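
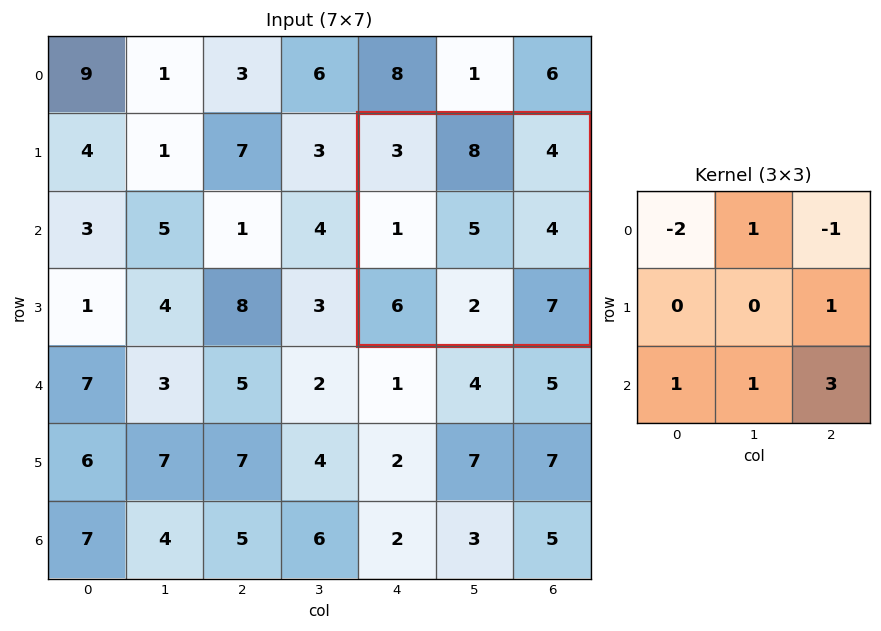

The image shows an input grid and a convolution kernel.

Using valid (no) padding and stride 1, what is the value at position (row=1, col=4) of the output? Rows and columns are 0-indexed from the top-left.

31

The receptive field on the input at this output position is [3 8 4 / 1 5 4 / 6 2 7]. Elementwise product with the kernel and sum: 3·-2 + 8·1 + 4·-1 + 4·1 + 6·1 + 2·1 + 7·3.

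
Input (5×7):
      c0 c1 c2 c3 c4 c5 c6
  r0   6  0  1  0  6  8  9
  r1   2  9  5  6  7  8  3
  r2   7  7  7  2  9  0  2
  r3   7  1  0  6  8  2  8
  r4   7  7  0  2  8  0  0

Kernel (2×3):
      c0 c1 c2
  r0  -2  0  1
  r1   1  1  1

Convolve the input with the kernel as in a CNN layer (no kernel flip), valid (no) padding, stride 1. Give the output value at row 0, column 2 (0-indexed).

The receptive field on the input at this output position is [1 0 6 / 5 6 7]. Elementwise product with the kernel and sum: 1·-2 + 6·1 + 5·1 + 6·1 + 7·1.

22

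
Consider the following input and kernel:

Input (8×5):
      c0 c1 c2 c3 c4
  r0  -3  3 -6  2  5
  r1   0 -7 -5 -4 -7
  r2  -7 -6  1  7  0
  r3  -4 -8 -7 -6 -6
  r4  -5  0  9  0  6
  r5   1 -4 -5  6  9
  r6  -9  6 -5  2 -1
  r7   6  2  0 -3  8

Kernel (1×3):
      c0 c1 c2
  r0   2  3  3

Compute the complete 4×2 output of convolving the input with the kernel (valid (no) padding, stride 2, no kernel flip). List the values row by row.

-15 9
-29 23
17 36
-15 -7

Output[0,0]: The receptive field on the input at this output position is [-3 3 -6]. Elementwise product with the kernel and sum: -3·2 + 3·3 + -6·3.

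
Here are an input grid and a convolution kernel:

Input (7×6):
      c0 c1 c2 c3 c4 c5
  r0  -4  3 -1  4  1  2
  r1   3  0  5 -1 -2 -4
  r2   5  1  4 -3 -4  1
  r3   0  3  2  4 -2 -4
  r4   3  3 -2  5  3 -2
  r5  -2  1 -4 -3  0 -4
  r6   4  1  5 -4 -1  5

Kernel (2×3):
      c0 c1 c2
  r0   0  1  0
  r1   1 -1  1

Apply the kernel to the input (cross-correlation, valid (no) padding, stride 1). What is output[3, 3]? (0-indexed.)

The receptive field on the input at this output position is [4 -2 -4 / 5 3 -2]. Elementwise product with the kernel and sum: -2·1 + 5·1 + 3·-1 + -2·1.

-2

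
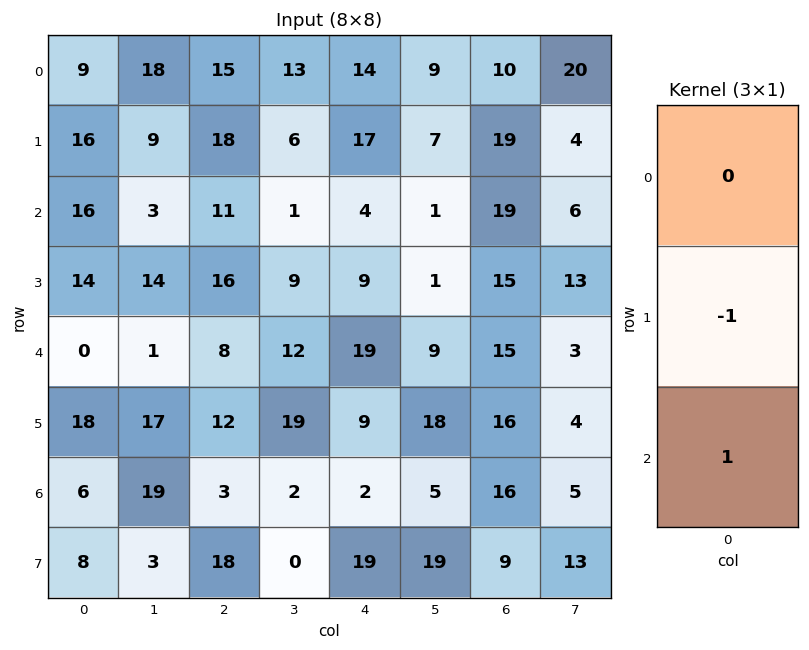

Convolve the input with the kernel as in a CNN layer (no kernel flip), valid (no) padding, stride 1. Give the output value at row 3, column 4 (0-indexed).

-10

The receptive field on the input at this output position is [9 / 19 / 9]. Elementwise product with the kernel and sum: 19·-1 + 9·1.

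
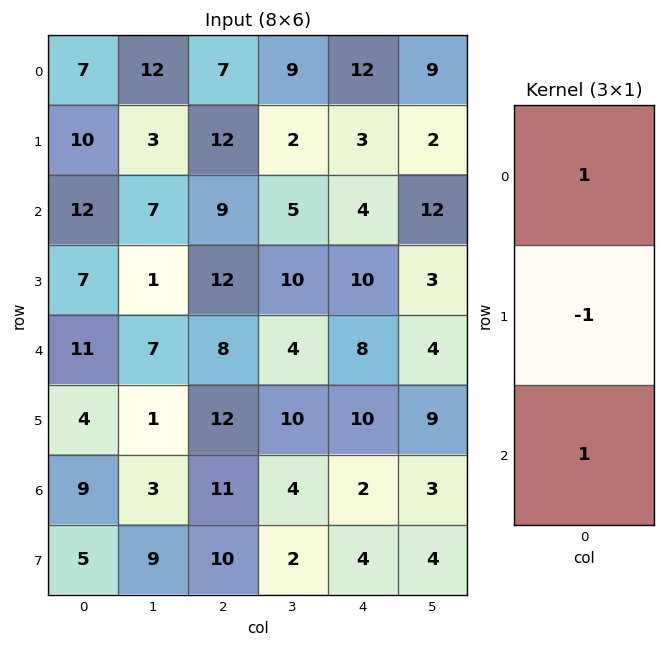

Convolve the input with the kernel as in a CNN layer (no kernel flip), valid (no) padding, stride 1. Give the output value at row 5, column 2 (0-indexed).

The receptive field on the input at this output position is [12 / 11 / 10]. Elementwise product with the kernel and sum: 12·1 + 11·-1 + 10·1.

11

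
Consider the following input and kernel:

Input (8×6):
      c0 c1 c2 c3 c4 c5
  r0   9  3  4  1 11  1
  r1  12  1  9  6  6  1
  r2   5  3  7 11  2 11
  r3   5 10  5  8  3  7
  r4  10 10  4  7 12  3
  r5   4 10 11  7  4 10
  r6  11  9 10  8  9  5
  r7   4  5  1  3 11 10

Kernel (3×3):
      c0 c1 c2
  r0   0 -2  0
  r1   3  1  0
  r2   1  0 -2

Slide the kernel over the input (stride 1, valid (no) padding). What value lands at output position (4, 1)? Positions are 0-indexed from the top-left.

26

The receptive field on the input at this output position is [10 4 7 / 10 11 7 / 9 10 8]. Elementwise product with the kernel and sum: 4·-2 + 10·3 + 11·1 + 9·1 + 8·-2.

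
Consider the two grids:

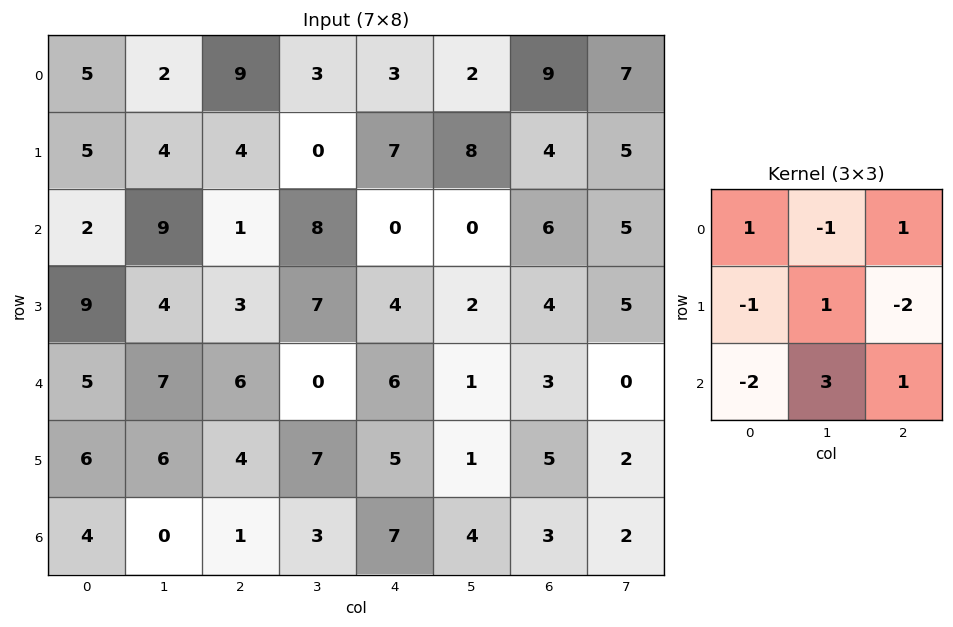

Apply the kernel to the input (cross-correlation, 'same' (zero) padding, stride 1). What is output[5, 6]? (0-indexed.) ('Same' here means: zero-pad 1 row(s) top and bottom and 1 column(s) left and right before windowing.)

The receptive field on the zero-padded input at this output position is [1 3 0 / 1 5 2 / 4 3 2]. Elementwise product with the kernel and sum: 1·1 + 3·-1 + 0·1 + 1·-1 + 5·1 + 2·-2 + 4·-2 + 3·3 + 2·1.

1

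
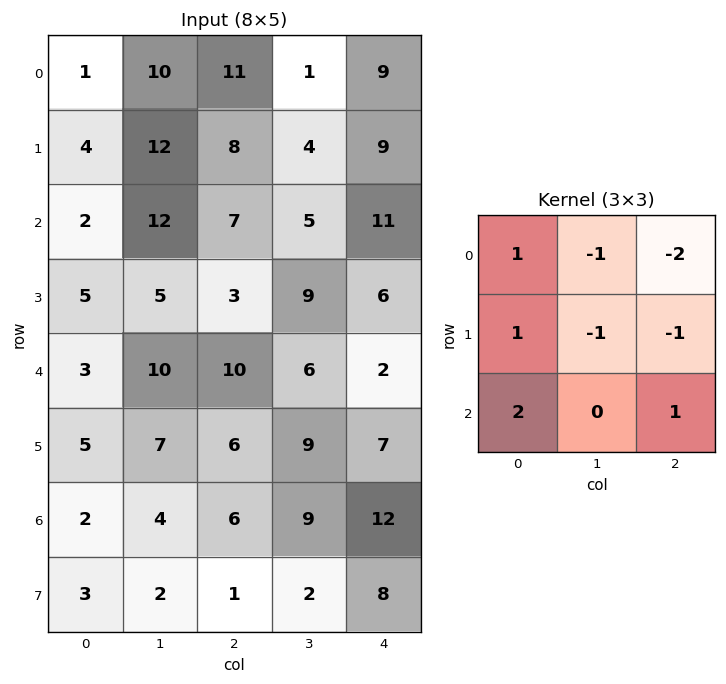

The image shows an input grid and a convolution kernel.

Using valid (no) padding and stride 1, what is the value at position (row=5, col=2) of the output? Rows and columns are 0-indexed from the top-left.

-22

The receptive field on the input at this output position is [6 9 7 / 6 9 12 / 1 2 8]. Elementwise product with the kernel and sum: 6·1 + 9·-1 + 7·-2 + 6·1 + 9·-1 + 12·-1 + 1·2 + 8·1.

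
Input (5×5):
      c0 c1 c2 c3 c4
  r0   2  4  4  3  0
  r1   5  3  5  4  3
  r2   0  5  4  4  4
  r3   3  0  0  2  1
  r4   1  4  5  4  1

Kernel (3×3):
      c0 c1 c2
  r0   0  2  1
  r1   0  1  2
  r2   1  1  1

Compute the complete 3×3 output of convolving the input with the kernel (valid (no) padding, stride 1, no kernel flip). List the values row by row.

Output[0,0]: The receptive field on the input at this output position is [2 4 4 / 5 3 5 / 0 5 4]. Elementwise product with the kernel and sum: 4·2 + 4·1 + 3·1 + 5·2 + 0·1 + 5·1 + 4·1.
Output[0,1]: The receptive field on the input at this output position is [4 4 3 / 3 5 4 / 5 4 4]. Elementwise product with the kernel and sum: 4·2 + 3·1 + 5·1 + 4·2 + 5·1 + 4·1 + 4·1.

34 37 28
27 28 26
24 29 26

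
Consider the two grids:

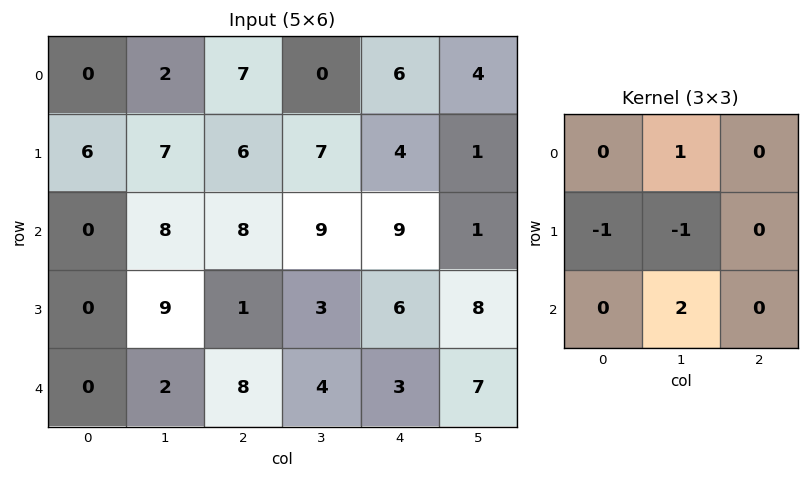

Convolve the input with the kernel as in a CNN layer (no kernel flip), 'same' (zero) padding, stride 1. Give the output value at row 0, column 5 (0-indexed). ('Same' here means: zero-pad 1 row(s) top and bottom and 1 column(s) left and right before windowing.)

The receptive field on the zero-padded input at this output position is [0 0 0 / 6 4 0 / 4 1 0]. Elementwise product with the kernel and sum: 0·1 + 6·-1 + 4·-1 + 1·2.

-8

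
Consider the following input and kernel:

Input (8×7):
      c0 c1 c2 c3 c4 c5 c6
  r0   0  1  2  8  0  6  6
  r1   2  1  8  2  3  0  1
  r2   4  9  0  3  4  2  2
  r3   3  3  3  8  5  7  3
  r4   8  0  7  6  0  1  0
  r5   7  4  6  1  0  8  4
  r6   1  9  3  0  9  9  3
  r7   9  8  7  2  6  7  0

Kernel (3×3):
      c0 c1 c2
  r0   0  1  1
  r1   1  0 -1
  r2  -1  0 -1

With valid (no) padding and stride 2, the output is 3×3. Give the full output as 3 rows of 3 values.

-7 9 8
-6 -2 6
4 0 -15

Output[0,0]: The receptive field on the input at this output position is [0 1 2 / 2 1 8 / 4 9 0]. Elementwise product with the kernel and sum: 1·1 + 2·1 + 2·1 + 8·-1 + 4·-1 + 0·-1.
Output[0,1]: The receptive field on the input at this output position is [2 8 0 / 8 2 3 / 0 3 4]. Elementwise product with the kernel and sum: 8·1 + 0·1 + 8·1 + 3·-1 + 0·-1 + 4·-1.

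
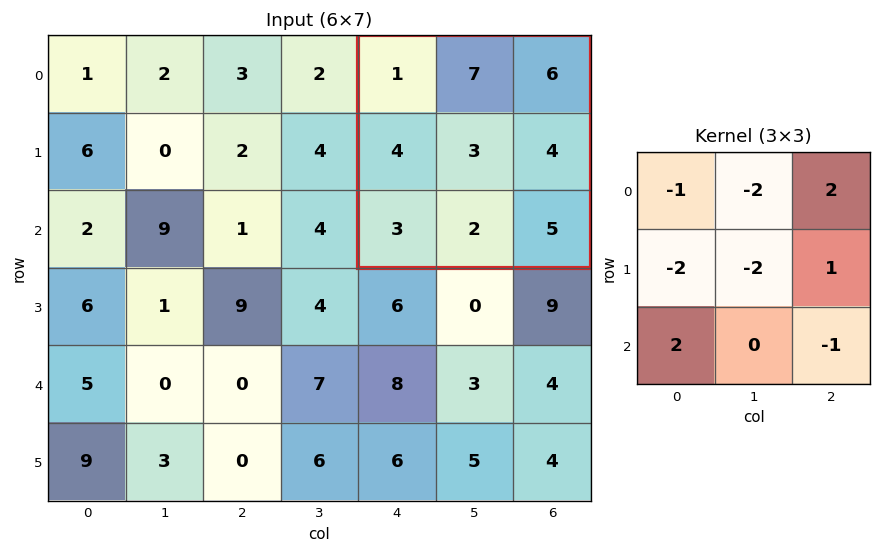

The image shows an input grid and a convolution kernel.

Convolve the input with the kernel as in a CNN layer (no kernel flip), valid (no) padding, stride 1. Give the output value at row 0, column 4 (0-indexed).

The receptive field on the input at this output position is [1 7 6 / 4 3 4 / 3 2 5]. Elementwise product with the kernel and sum: 1·-1 + 7·-2 + 6·2 + 4·-2 + 3·-2 + 4·1 + 3·2 + 5·-1.

-12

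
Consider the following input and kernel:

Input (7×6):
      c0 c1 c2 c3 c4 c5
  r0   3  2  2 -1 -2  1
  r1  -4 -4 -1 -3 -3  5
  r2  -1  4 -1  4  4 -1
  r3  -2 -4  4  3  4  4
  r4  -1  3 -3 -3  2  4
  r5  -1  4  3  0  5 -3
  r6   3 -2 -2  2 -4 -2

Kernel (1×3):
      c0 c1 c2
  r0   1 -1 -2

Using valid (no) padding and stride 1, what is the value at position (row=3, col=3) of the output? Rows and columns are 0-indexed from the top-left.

-9

The receptive field on the input at this output position is [3 4 4]. Elementwise product with the kernel and sum: 3·1 + 4·-1 + 4·-2.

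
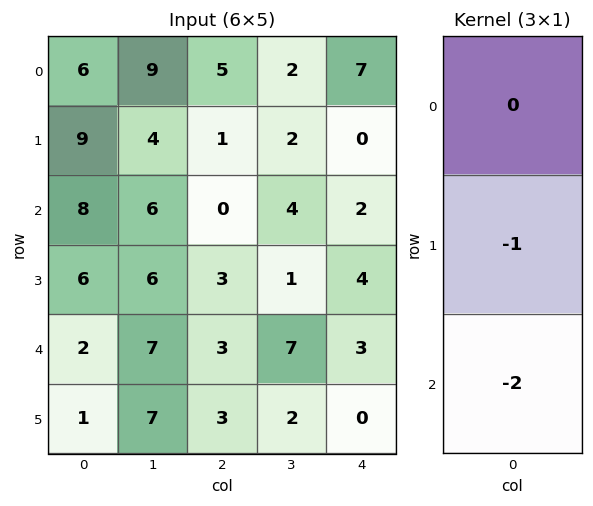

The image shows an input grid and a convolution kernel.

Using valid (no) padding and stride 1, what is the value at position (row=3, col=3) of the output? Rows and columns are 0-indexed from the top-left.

-11

The receptive field on the input at this output position is [1 / 7 / 2]. Elementwise product with the kernel and sum: 7·-1 + 2·-2.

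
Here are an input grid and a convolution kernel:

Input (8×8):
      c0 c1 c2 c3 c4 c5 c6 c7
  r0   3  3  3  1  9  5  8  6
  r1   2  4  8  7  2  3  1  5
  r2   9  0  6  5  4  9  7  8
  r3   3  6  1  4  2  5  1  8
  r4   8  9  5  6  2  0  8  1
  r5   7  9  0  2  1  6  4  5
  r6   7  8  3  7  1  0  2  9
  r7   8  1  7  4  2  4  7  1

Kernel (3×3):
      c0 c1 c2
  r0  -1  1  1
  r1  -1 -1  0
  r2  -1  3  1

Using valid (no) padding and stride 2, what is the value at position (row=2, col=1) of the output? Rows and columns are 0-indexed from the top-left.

The receptive field on the input at this output position is [5 6 2 / 0 2 1 / 3 7 1]. Elementwise product with the kernel and sum: 5·-1 + 6·1 + 2·1 + 0·-1 + 2·-1 + 3·-1 + 7·3 + 1·1.

20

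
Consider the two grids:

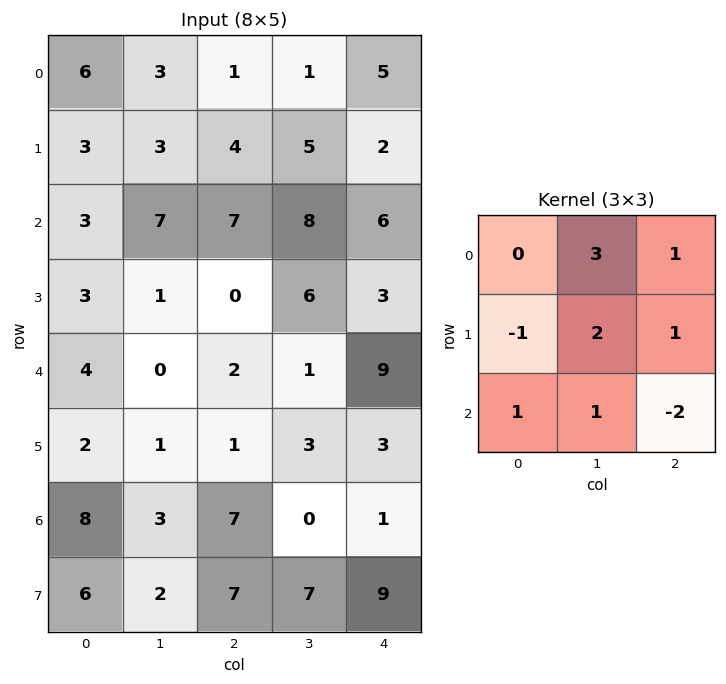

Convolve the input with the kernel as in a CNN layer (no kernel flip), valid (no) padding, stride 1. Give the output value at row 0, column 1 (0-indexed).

The receptive field on the input at this output position is [3 1 1 / 3 4 5 / 7 7 8]. Elementwise product with the kernel and sum: 1·3 + 1·1 + 3·-1 + 4·2 + 5·1 + 7·1 + 7·1 + 8·-2.

12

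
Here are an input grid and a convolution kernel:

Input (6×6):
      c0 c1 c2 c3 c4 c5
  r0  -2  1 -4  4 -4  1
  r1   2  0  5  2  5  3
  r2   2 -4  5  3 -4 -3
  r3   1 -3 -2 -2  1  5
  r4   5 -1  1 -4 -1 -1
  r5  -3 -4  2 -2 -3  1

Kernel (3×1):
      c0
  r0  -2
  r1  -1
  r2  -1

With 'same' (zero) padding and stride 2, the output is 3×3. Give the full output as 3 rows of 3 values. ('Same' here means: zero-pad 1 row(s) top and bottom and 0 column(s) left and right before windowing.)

0 -1 -1
-7 -13 -7
-4 1 2

Output[0,0]: The receptive field on the zero-padded input at this output position is [0 / -2 / 2]. Elementwise product with the kernel and sum: 0·-2 + -2·-1 + 2·-1.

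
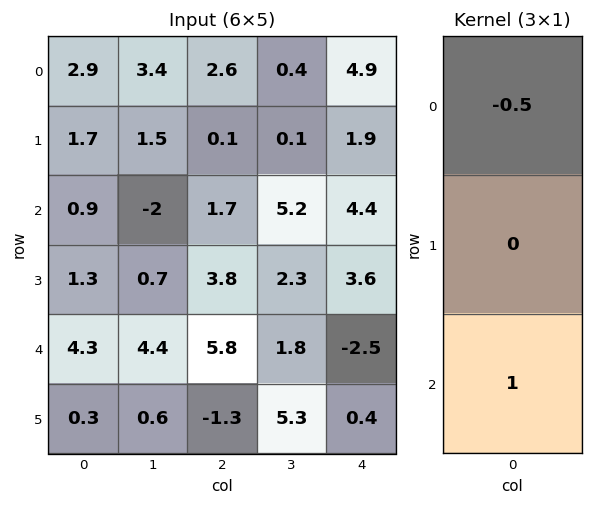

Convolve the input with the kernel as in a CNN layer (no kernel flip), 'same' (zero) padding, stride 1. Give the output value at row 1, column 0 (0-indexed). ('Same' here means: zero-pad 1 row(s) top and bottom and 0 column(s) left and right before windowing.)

-0.55

The receptive field on the zero-padded input at this output position is [2.9 / 1.7 / 0.9]. Elementwise product with the kernel and sum: 2.9·-0.5 + 0.9·1.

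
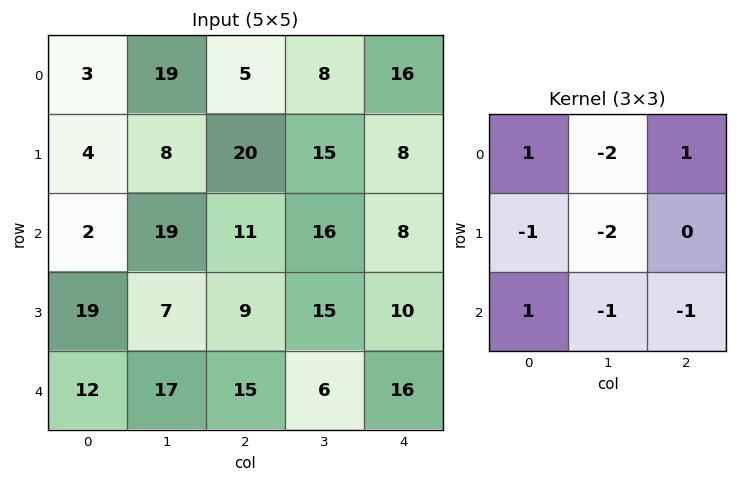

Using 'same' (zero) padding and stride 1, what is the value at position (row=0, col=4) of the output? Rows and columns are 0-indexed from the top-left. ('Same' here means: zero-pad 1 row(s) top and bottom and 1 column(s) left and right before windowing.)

-33

The receptive field on the zero-padded input at this output position is [0 0 0 / 8 16 0 / 15 8 0]. Elementwise product with the kernel and sum: 0·1 + 0·-2 + 0·1 + 8·-1 + 16·-2 + 15·1 + 8·-1 + 0·-1.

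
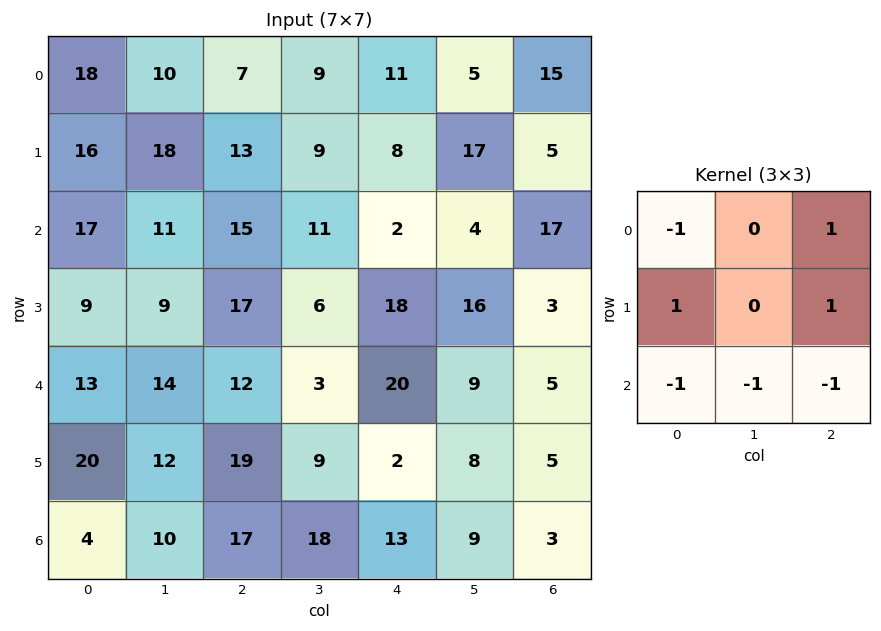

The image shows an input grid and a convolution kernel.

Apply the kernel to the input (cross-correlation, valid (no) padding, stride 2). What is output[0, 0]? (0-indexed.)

The receptive field on the input at this output position is [18 10 7 / 16 18 13 / 17 11 15]. Elementwise product with the kernel and sum: 18·-1 + 7·1 + 16·1 + 13·1 + 17·-1 + 11·-1 + 15·-1.

-25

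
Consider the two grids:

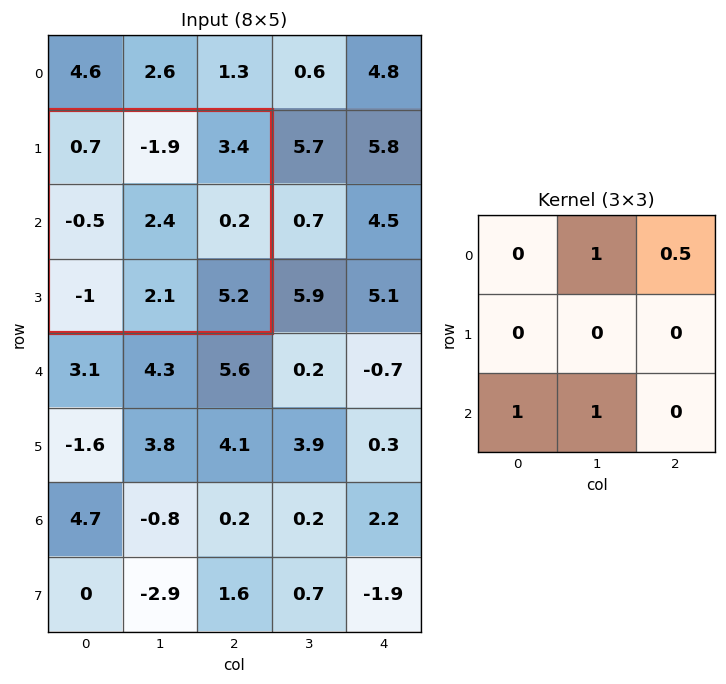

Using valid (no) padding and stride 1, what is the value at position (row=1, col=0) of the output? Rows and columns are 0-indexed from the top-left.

The receptive field on the input at this output position is [0.7 -1.9 3.4 / -0.5 2.4 0.2 / -1 2.1 5.2]. Elementwise product with the kernel and sum: -1.9·1 + 3.4·0.5 + -1·1 + 2.1·1.

0.9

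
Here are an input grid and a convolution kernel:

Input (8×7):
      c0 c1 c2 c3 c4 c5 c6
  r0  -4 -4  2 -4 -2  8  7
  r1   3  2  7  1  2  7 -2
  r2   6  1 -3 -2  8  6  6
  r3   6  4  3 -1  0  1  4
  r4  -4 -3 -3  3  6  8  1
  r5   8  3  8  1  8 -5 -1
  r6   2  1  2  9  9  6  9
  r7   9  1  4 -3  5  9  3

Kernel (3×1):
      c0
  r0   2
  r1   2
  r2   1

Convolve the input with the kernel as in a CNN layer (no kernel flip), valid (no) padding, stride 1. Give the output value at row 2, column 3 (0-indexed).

The receptive field on the input at this output position is [-2 / -1 / 3]. Elementwise product with the kernel and sum: -2·2 + -1·2 + 3·1.

-3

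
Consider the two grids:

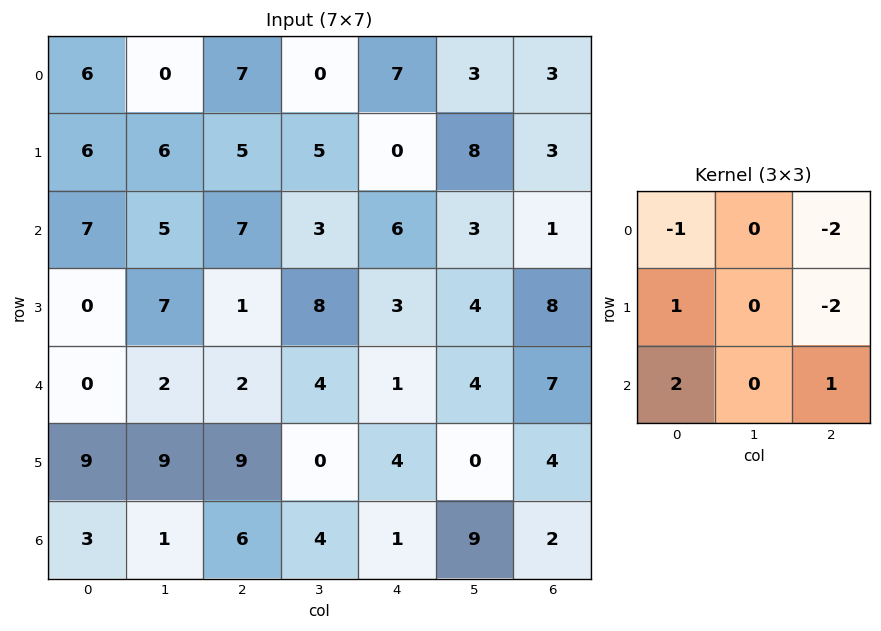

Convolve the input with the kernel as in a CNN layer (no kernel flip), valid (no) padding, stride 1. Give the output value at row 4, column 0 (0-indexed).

-1

The receptive field on the input at this output position is [0 2 2 / 9 9 9 / 3 1 6]. Elementwise product with the kernel and sum: 0·-1 + 2·-2 + 9·1 + 9·-2 + 3·2 + 6·1.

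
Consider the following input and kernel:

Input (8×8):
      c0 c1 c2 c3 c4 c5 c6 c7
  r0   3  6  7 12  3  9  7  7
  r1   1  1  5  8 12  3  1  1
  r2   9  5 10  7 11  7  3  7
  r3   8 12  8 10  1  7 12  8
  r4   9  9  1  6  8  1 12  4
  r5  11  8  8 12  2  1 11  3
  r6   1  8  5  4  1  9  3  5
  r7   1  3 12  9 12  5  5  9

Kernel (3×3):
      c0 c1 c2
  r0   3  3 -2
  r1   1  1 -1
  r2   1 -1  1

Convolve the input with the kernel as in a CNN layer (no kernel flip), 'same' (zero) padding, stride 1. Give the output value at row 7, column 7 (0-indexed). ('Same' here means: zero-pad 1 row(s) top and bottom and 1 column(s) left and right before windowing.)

The receptive field on the zero-padded input at this output position is [3 5 0 / 5 9 0 / 0 0 0]. Elementwise product with the kernel and sum: 3·3 + 5·3 + 0·-2 + 5·1 + 9·1 + 0·-1 + 0·1 + 0·-1 + 0·1.

38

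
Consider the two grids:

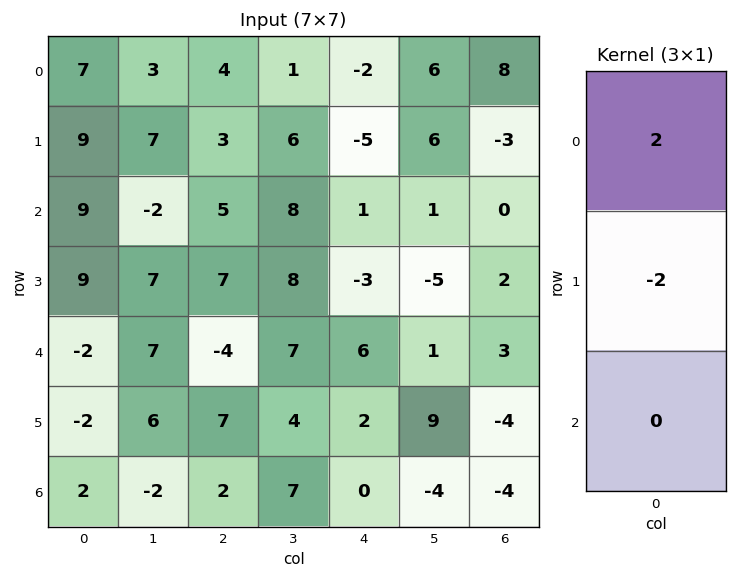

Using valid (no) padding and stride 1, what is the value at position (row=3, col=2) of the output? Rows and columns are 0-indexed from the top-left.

The receptive field on the input at this output position is [7 / -4 / 7]. Elementwise product with the kernel and sum: 7·2 + -4·-2.

22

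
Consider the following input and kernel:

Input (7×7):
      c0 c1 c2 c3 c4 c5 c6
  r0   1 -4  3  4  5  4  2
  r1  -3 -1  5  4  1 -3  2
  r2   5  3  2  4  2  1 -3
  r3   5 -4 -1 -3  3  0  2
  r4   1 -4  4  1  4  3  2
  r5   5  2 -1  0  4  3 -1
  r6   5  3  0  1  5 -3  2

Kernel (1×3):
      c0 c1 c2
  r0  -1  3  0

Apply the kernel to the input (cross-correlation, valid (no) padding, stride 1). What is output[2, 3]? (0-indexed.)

2

The receptive field on the input at this output position is [4 2 1]. Elementwise product with the kernel and sum: 4·-1 + 2·3.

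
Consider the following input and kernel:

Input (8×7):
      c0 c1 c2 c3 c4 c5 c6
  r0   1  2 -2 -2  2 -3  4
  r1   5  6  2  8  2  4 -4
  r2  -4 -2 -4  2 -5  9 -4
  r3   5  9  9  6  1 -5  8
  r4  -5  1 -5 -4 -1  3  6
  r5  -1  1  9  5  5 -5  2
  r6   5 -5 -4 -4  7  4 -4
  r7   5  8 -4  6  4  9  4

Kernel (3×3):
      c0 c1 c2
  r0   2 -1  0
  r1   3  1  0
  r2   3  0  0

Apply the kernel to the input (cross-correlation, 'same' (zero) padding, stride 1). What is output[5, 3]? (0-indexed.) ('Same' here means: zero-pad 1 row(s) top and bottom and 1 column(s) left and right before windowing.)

The receptive field on the zero-padded input at this output position is [-5 -4 -1 / 9 5 5 / -4 -4 7]. Elementwise product with the kernel and sum: -5·2 + -4·-1 + 9·3 + 5·1 + -4·3.

14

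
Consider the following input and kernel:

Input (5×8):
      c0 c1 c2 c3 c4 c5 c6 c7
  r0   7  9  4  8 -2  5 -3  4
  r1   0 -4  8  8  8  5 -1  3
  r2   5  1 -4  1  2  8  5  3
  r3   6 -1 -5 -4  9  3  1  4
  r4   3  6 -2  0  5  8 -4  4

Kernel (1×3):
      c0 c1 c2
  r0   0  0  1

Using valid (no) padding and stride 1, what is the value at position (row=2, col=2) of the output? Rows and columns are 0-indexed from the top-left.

2

The receptive field on the input at this output position is [-4 1 2]. Elementwise product with the kernel and sum: 2·1.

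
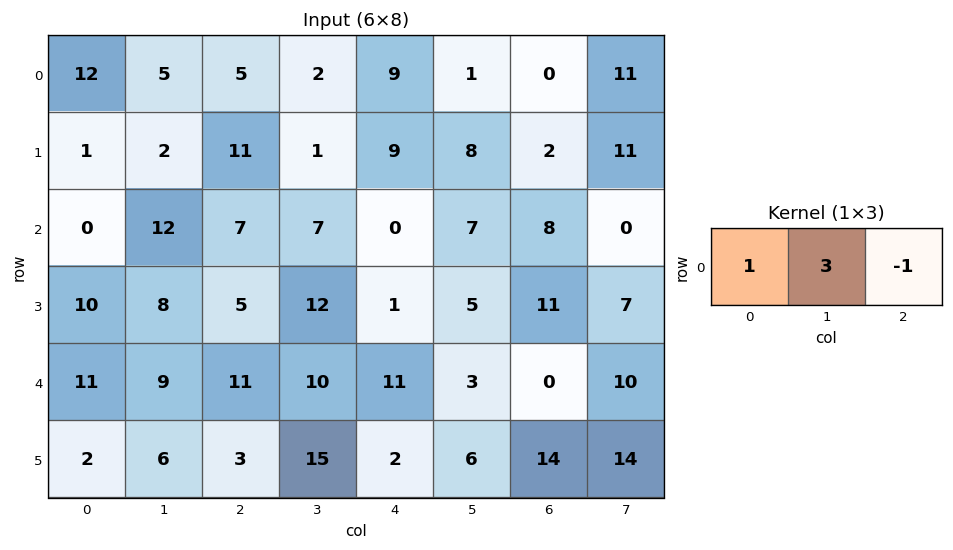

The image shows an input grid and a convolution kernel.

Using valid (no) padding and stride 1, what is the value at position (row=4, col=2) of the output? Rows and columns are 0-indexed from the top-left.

The receptive field on the input at this output position is [11 10 11]. Elementwise product with the kernel and sum: 11·1 + 10·3 + 11·-1.

30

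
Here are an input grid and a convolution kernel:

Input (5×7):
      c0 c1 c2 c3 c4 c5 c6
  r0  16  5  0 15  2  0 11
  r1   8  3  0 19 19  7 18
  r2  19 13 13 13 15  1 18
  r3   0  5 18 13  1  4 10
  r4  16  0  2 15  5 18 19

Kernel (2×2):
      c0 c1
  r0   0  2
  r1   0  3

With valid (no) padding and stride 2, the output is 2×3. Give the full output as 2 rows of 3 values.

19 87 21
41 65 14

Output[0,0]: The receptive field on the input at this output position is [16 5 / 8 3]. Elementwise product with the kernel and sum: 5·2 + 3·3.
Output[0,1]: The receptive field on the input at this output position is [0 15 / 0 19]. Elementwise product with the kernel and sum: 15·2 + 19·3.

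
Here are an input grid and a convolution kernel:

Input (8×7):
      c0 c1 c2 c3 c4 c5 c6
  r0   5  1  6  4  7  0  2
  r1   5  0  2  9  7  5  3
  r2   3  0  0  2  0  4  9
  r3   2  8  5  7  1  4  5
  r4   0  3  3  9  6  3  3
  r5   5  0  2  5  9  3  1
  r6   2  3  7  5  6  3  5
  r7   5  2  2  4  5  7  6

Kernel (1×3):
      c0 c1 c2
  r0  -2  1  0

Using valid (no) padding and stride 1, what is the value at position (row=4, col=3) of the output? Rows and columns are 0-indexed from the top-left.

The receptive field on the input at this output position is [9 6 3]. Elementwise product with the kernel and sum: 9·-2 + 6·1.

-12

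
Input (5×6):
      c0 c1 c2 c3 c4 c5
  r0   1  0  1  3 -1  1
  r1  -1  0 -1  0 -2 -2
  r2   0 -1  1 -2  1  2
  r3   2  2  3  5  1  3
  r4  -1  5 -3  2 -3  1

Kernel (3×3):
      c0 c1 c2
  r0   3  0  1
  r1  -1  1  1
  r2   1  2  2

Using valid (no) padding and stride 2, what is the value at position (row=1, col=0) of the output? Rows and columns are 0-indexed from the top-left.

The receptive field on the input at this output position is [0 -1 1 / 2 2 3 / -1 5 -3]. Elementwise product with the kernel and sum: 0·3 + 1·1 + 2·-1 + 2·1 + 3·1 + -1·1 + 5·2 + -3·2.

7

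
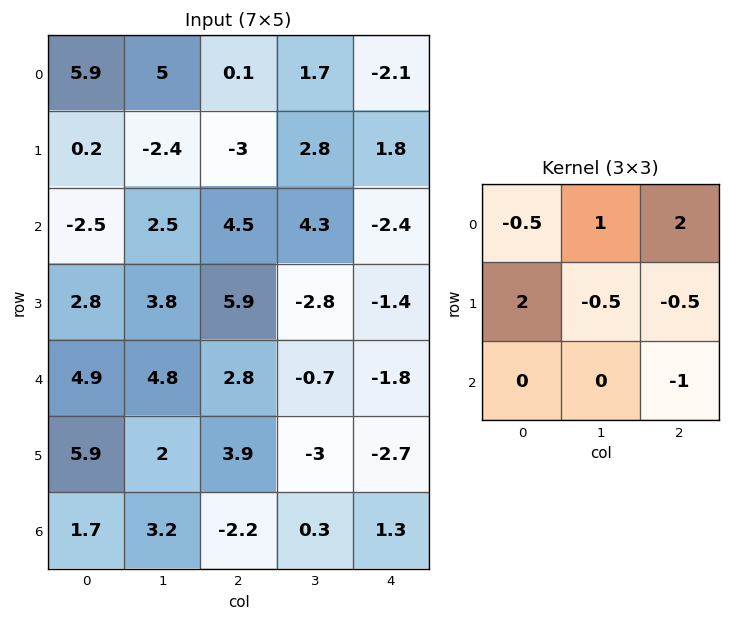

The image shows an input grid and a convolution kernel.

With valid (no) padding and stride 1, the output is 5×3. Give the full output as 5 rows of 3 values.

Output[0,0]: The receptive field on the input at this output position is [5.9 5 0.1 / 0.2 -2.4 -3 / -2.5 2.5 4.5]. Elementwise product with the kernel and sum: 5.9·-0.5 + 5·1 + 0.1·2 + 0.2·2 + -2.4·-0.5 + -3·-0.5 + 4.5·-1.

0.85 -8 -8.45
-22.9 7.2 17.35
10.7 18.6 12.95
16.3 9.95 1
19 2.25 3.65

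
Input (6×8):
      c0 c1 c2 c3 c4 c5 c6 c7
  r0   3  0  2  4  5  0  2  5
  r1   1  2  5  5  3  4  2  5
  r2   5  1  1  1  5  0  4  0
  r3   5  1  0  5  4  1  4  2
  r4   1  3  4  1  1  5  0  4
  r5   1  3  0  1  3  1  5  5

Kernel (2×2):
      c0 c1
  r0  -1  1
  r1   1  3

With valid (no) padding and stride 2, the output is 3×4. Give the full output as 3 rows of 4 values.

4 22 10 20
4 15 2 6
12 0 10 24

Output[0,0]: The receptive field on the input at this output position is [3 0 / 1 2]. Elementwise product with the kernel and sum: 3·-1 + 0·1 + 1·1 + 2·3.
Output[0,1]: The receptive field on the input at this output position is [2 4 / 5 5]. Elementwise product with the kernel and sum: 2·-1 + 4·1 + 5·1 + 5·3.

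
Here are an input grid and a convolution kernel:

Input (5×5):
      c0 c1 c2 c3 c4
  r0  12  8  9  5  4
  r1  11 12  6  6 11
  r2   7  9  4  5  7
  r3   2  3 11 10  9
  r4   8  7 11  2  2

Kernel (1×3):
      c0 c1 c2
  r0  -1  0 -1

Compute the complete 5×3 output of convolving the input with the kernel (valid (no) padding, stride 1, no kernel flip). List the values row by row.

-21 -13 -13
-17 -18 -17
-11 -14 -11
-13 -13 -20
-19 -9 -13

Output[0,0]: The receptive field on the input at this output position is [12 8 9]. Elementwise product with the kernel and sum: 12·-1 + 9·-1.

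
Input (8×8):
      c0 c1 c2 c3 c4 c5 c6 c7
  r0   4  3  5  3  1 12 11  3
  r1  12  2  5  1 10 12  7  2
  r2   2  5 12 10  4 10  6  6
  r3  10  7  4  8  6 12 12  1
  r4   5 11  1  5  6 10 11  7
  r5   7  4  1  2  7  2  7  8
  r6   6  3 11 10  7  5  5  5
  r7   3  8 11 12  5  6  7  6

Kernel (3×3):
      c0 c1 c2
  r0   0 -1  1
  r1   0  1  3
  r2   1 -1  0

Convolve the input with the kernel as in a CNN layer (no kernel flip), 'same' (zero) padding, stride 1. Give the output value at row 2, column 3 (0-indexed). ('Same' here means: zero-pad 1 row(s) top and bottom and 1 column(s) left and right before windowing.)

The receptive field on the zero-padded input at this output position is [5 1 10 / 12 10 4 / 4 8 6]. Elementwise product with the kernel and sum: 1·-1 + 10·1 + 10·1 + 4·3 + 4·1 + 8·-1.

27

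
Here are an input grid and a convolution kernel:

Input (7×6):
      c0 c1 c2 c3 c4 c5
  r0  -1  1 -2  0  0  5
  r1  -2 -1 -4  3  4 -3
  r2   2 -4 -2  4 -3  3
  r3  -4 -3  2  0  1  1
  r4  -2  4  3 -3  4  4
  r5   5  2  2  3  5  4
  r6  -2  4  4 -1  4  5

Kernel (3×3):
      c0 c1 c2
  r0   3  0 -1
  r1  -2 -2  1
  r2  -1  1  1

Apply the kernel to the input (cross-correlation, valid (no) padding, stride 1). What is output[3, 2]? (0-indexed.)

15

The receptive field on the input at this output position is [2 0 1 / 3 -3 4 / 2 3 5]. Elementwise product with the kernel and sum: 2·3 + 1·-1 + 3·-2 + -3·-2 + 4·1 + 2·-1 + 3·1 + 5·1.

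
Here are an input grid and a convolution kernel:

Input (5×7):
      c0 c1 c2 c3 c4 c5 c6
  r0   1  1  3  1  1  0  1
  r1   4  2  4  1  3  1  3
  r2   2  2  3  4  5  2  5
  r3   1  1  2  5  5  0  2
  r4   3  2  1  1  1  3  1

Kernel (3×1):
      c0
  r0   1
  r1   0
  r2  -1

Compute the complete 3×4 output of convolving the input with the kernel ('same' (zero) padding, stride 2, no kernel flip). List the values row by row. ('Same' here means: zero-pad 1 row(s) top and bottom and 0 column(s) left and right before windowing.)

Output[0,0]: The receptive field on the zero-padded input at this output position is [0 / 1 / 4]. Elementwise product with the kernel and sum: 0·1 + 4·-1.

-4 -4 -3 -3
3 2 -2 1
1 2 5 2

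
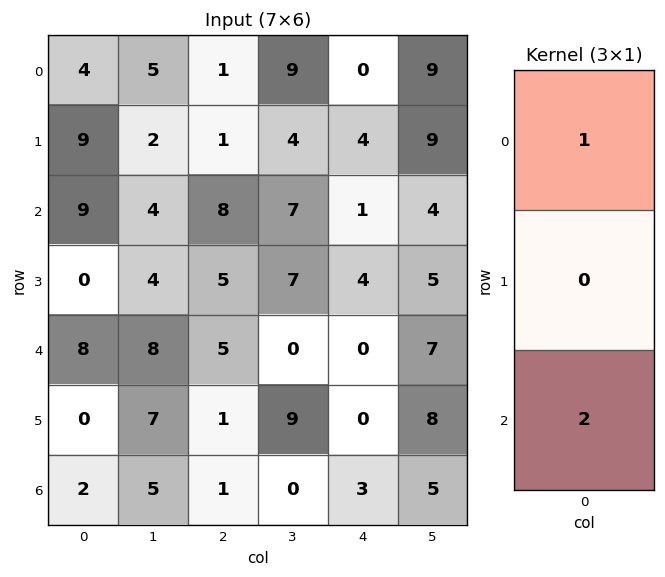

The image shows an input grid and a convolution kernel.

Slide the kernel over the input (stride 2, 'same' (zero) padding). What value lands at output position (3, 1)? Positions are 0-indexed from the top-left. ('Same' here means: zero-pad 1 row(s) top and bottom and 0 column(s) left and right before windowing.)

1

The receptive field on the zero-padded input at this output position is [1 / 1 / 0]. Elementwise product with the kernel and sum: 1·1 + 0·2.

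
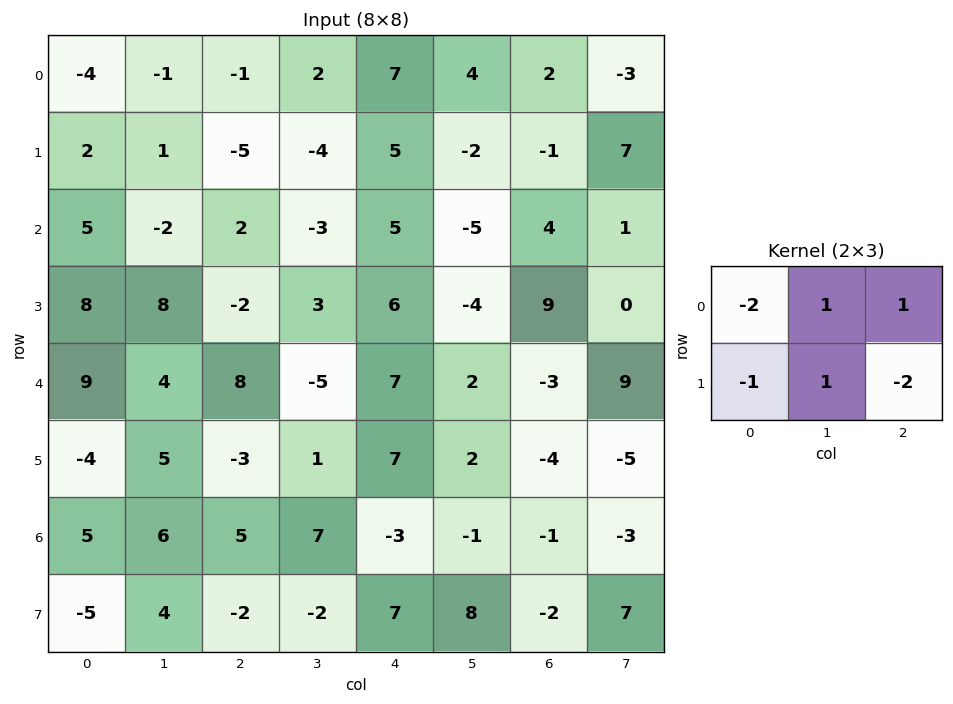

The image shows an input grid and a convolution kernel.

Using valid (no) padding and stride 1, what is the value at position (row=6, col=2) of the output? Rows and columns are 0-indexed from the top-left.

-20

The receptive field on the input at this output position is [5 7 -3 / -2 -2 7]. Elementwise product with the kernel and sum: 5·-2 + 7·1 + -3·1 + -2·-1 + -2·1 + 7·-2.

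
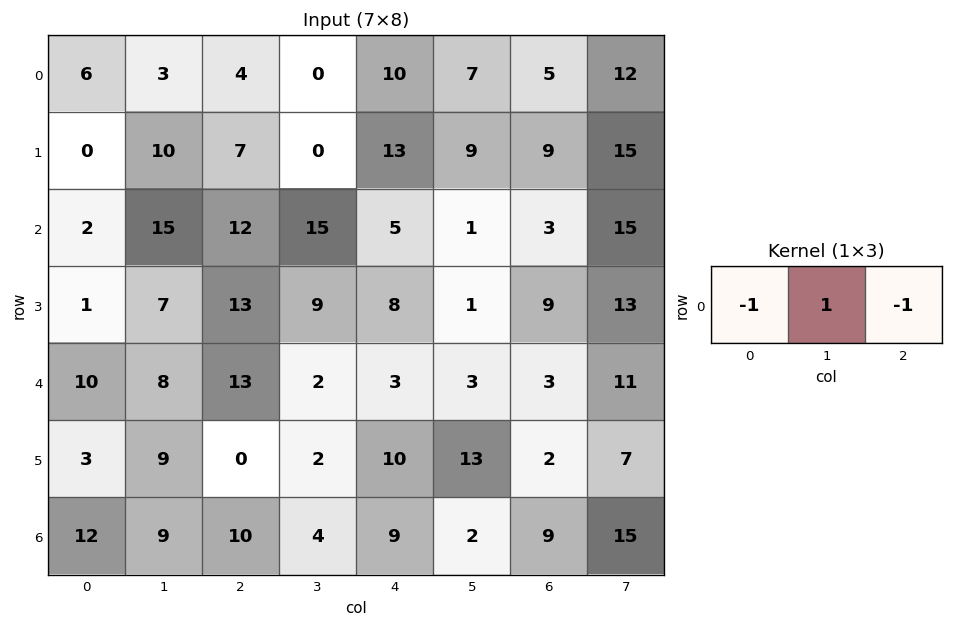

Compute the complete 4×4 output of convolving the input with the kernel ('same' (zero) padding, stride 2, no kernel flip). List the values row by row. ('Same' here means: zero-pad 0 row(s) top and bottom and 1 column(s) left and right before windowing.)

Output[0,0]: The receptive field on the zero-padded input at this output position is [0 6 3]. Elementwise product with the kernel and sum: 0·-1 + 6·1 + 3·-1.

3 1 3 -14
-13 -18 -11 -13
2 3 -2 -11
3 -3 3 -8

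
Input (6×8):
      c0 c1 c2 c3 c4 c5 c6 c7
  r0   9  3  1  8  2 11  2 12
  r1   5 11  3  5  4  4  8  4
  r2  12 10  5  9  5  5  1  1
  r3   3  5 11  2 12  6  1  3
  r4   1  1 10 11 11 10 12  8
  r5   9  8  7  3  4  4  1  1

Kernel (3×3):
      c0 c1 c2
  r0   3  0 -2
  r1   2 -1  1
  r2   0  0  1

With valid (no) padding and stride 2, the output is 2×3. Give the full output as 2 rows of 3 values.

Output[0,0]: The receptive field on the input at this output position is [9 3 1 / 5 11 3 / 12 10 5]. Elementwise product with the kernel and sum: 9·3 + 1·-2 + 5·2 + 11·-1 + 3·1 + 5·1.
Output[0,1]: The receptive field on the input at this output position is [1 8 2 / 3 5 4 / 5 9 5]. Elementwise product with the kernel and sum: 1·3 + 2·-2 + 3·2 + 5·-1 + 4·1 + 5·1.

32 9 15
48 48 44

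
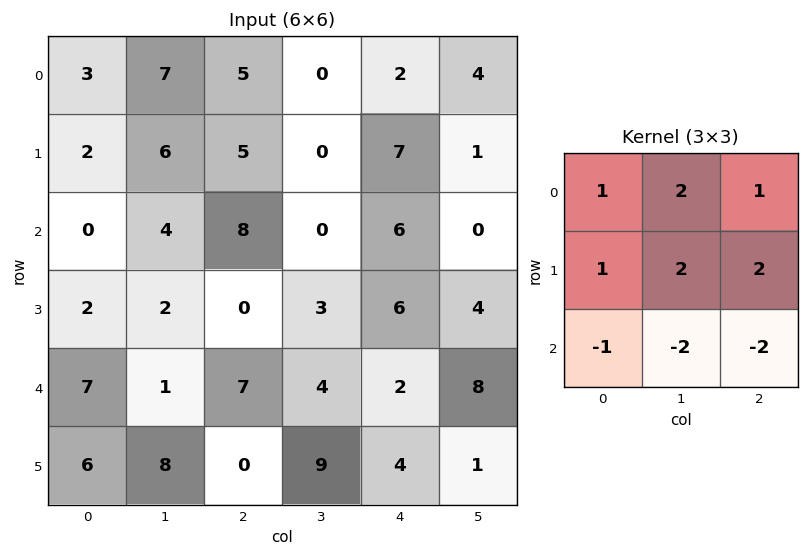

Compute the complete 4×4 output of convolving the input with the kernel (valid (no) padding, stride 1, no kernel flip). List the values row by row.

Output[0,0]: The receptive field on the input at this output position is [3 7 5 / 2 6 5 / 0 4 8]. Elementwise product with the kernel and sum: 3·1 + 7·2 + 5·1 + 2·1 + 6·2 + 5·2 + 0·-1 + 4·-2 + 8·-2.

22 13 6 12
37 28 14 4
-1 5 13 11
7 2 5 24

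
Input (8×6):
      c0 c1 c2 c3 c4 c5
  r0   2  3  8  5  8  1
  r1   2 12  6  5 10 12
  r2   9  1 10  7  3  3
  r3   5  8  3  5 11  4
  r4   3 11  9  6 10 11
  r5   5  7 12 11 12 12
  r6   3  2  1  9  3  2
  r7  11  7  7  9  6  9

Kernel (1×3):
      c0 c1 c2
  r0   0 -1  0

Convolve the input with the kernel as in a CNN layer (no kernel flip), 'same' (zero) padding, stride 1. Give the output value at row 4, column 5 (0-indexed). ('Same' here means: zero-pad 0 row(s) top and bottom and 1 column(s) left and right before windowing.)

The receptive field on the zero-padded input at this output position is [10 11 0]. Elementwise product with the kernel and sum: 11·-1.

-11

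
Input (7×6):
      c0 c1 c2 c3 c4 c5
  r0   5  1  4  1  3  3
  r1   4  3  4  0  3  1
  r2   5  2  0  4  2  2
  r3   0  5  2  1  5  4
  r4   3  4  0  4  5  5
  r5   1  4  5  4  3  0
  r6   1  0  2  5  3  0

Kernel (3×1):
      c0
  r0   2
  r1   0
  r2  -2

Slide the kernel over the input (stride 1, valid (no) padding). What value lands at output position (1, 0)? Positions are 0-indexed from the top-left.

8

The receptive field on the input at this output position is [4 / 5 / 0]. Elementwise product with the kernel and sum: 4·2 + 0·-2.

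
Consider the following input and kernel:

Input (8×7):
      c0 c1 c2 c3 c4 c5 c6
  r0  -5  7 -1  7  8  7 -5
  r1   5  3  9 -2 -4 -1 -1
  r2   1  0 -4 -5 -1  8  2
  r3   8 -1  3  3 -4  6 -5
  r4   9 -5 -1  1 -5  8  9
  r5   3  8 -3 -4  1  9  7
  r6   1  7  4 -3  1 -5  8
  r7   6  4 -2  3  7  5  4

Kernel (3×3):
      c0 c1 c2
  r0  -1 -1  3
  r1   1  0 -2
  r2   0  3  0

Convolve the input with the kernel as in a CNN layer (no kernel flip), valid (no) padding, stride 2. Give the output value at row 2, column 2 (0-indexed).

-4

The receptive field on the input at this output position is [-5 8 9 / 1 9 7 / 1 -5 8]. Elementwise product with the kernel and sum: -5·-1 + 8·-1 + 9·3 + 1·1 + 7·-2 + -5·3.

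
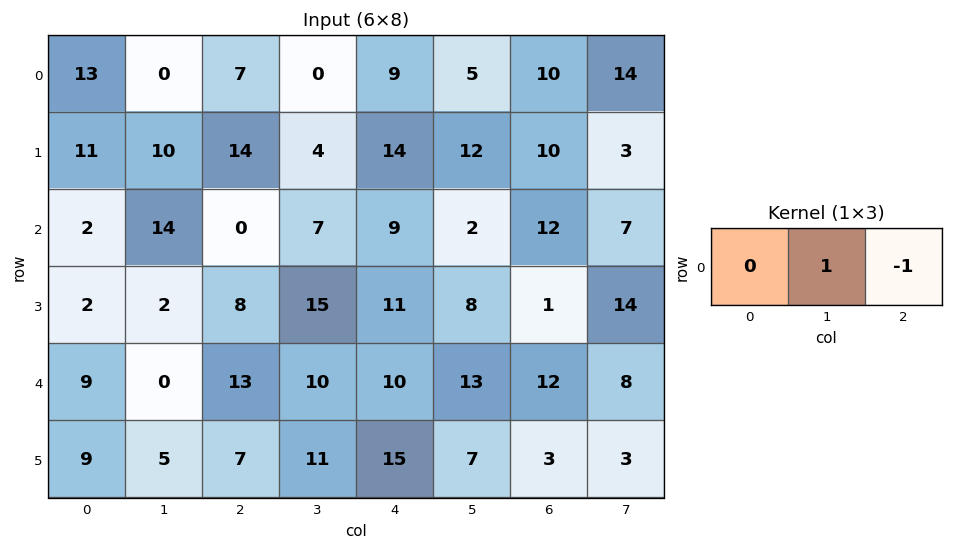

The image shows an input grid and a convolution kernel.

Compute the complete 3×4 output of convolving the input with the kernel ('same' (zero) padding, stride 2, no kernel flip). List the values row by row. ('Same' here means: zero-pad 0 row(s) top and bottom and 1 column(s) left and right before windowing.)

13 7 4 -4
-12 -7 7 5
9 3 -3 4

Output[0,0]: The receptive field on the zero-padded input at this output position is [0 13 0]. Elementwise product with the kernel and sum: 13·1 + 0·-1.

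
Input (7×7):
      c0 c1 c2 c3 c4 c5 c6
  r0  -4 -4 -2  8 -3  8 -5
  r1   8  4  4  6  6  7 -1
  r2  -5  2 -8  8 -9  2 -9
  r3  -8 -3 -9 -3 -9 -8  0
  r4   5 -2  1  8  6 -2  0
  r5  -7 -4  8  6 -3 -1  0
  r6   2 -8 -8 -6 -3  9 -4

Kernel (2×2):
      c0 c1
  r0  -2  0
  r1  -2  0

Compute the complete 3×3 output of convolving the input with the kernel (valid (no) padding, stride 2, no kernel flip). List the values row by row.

-8 -4 -6
26 34 36
4 -18 -6

Output[0,0]: The receptive field on the input at this output position is [-4 -4 / 8 4]. Elementwise product with the kernel and sum: -4·-2 + 8·-2.
Output[0,1]: The receptive field on the input at this output position is [-2 8 / 4 6]. Elementwise product with the kernel and sum: -2·-2 + 4·-2.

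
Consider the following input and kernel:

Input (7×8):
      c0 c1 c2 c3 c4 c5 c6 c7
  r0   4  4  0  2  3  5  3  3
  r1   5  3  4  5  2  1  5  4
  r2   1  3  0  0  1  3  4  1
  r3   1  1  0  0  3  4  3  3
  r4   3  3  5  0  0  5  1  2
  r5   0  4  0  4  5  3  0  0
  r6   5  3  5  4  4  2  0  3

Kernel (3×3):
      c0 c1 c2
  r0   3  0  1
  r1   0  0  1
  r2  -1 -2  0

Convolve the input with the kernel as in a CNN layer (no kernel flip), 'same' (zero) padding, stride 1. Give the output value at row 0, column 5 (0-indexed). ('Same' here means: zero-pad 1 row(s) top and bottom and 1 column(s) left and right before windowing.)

The receptive field on the zero-padded input at this output position is [0 0 0 / 3 5 3 / 2 1 5]. Elementwise product with the kernel and sum: 0·3 + 0·1 + 3·1 + 2·-1 + 1·-2.

-1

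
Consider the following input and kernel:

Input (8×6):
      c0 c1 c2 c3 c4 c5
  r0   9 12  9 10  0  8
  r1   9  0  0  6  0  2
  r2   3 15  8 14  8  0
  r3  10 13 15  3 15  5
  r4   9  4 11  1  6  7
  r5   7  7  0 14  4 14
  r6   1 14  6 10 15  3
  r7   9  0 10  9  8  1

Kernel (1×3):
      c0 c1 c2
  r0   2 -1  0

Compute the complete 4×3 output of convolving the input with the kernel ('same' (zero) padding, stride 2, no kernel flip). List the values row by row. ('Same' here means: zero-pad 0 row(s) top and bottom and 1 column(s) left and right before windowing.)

Output[0,0]: The receptive field on the zero-padded input at this output position is [0 9 12]. Elementwise product with the kernel and sum: 0·2 + 9·-1.
Output[0,1]: The receptive field on the zero-padded input at this output position is [12 9 10]. Elementwise product with the kernel and sum: 12·2 + 9·-1.

-9 15 20
-3 22 20
-9 -3 -4
-1 22 5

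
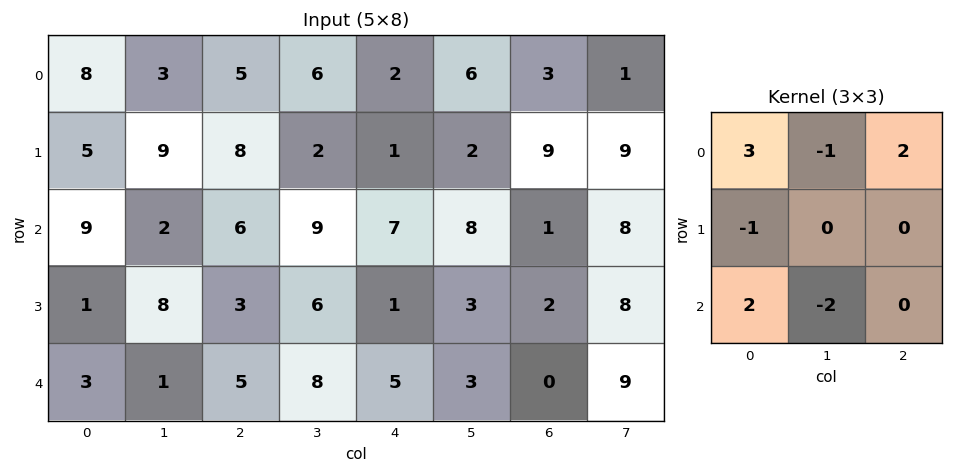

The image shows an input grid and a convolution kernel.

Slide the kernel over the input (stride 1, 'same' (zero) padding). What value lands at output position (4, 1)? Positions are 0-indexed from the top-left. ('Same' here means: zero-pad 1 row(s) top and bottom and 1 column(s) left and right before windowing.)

The receptive field on the zero-padded input at this output position is [1 8 3 / 3 1 5 / 0 0 0]. Elementwise product with the kernel and sum: 1·3 + 8·-1 + 3·2 + 3·-1 + 0·2 + 0·-2.

-2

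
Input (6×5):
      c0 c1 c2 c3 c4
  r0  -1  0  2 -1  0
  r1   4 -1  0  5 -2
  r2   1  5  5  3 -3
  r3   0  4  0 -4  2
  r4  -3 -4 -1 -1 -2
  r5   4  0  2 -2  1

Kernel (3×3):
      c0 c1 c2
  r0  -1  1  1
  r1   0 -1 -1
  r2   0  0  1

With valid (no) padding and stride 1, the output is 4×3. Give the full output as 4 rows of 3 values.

9 -1 -9
-15 -6 5
4 6 -5
11 -8 2

Output[0,0]: The receptive field on the input at this output position is [-1 0 2 / 4 -1 0 / 1 5 5]. Elementwise product with the kernel and sum: -1·-1 + 0·1 + 2·1 + -1·-1 + 0·-1 + 5·1.
Output[0,1]: The receptive field on the input at this output position is [0 2 -1 / -1 0 5 / 5 5 3]. Elementwise product with the kernel and sum: 0·-1 + 2·1 + -1·1 + 0·-1 + 5·-1 + 3·1.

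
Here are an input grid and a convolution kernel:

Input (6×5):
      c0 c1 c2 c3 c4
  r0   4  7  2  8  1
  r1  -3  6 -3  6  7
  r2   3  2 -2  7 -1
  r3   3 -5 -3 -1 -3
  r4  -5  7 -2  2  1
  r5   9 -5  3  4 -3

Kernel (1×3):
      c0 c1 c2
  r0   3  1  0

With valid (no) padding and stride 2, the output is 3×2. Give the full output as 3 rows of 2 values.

19 14
11 1
-8 -4

Output[0,0]: The receptive field on the input at this output position is [4 7 2]. Elementwise product with the kernel and sum: 4·3 + 7·1.
Output[0,1]: The receptive field on the input at this output position is [2 8 1]. Elementwise product with the kernel and sum: 2·3 + 8·1.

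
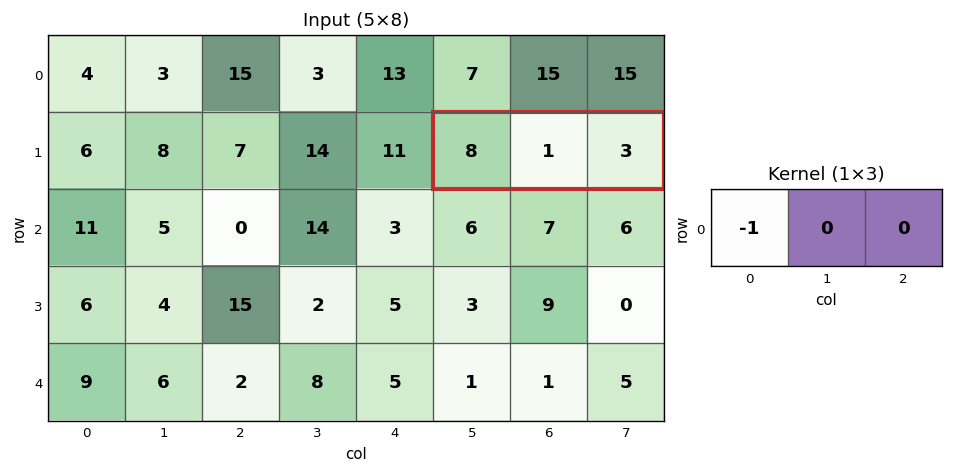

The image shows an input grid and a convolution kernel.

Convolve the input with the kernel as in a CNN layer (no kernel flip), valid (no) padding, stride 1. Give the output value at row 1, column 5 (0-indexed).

-8

The receptive field on the input at this output position is [8 1 3]. Elementwise product with the kernel and sum: 8·-1.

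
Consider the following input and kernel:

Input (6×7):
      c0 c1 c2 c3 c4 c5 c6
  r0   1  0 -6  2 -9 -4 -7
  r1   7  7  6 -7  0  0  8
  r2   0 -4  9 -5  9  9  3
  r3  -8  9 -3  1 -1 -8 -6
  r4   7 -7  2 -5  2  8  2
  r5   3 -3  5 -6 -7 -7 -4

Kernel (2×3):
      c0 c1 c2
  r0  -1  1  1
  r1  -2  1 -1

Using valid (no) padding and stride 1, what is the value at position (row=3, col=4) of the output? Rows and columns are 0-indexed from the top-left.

The receptive field on the input at this output position is [-1 -8 -6 / 2 8 2]. Elementwise product with the kernel and sum: -1·-1 + -8·1 + -6·1 + 2·-2 + 8·1 + 2·-1.

-11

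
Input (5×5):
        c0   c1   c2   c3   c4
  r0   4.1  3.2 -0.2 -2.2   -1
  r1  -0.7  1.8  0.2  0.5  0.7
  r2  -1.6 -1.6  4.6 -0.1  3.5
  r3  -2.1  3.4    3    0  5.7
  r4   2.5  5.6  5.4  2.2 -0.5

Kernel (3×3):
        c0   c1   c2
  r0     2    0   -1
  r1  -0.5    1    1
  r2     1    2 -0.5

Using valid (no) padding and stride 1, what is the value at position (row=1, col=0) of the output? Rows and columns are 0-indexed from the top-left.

5.4

The receptive field on the input at this output position is [-0.7 1.8 0.2 / -1.6 -1.6 4.6 / -2.1 3.4 3]. Elementwise product with the kernel and sum: -0.7·2 + 0.2·-1 + -1.6·-0.5 + -1.6·1 + 4.6·1 + -2.1·1 + 3.4·2 + 3·-0.5.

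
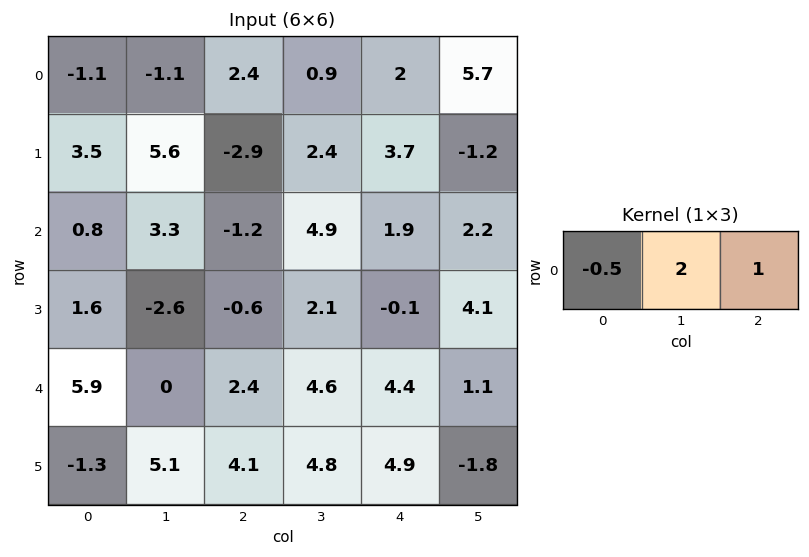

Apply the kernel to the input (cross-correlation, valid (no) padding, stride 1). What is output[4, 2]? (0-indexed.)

12.4

The receptive field on the input at this output position is [2.4 4.6 4.4]. Elementwise product with the kernel and sum: 2.4·-0.5 + 4.6·2 + 4.4·1.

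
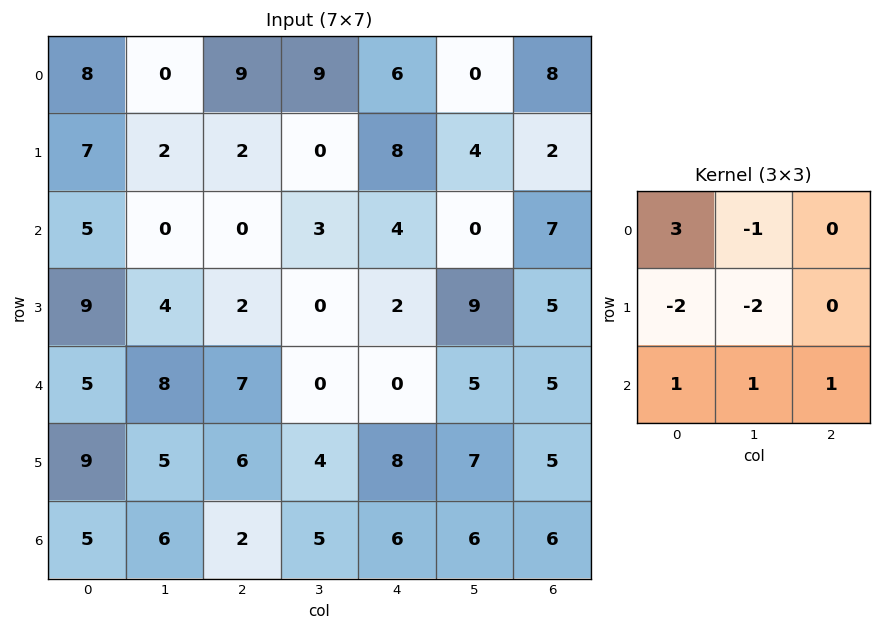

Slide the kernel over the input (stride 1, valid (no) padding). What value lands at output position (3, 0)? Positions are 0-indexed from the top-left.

The receptive field on the input at this output position is [9 4 2 / 5 8 7 / 9 5 6]. Elementwise product with the kernel and sum: 9·3 + 4·-1 + 5·-2 + 8·-2 + 9·1 + 5·1 + 6·1.

17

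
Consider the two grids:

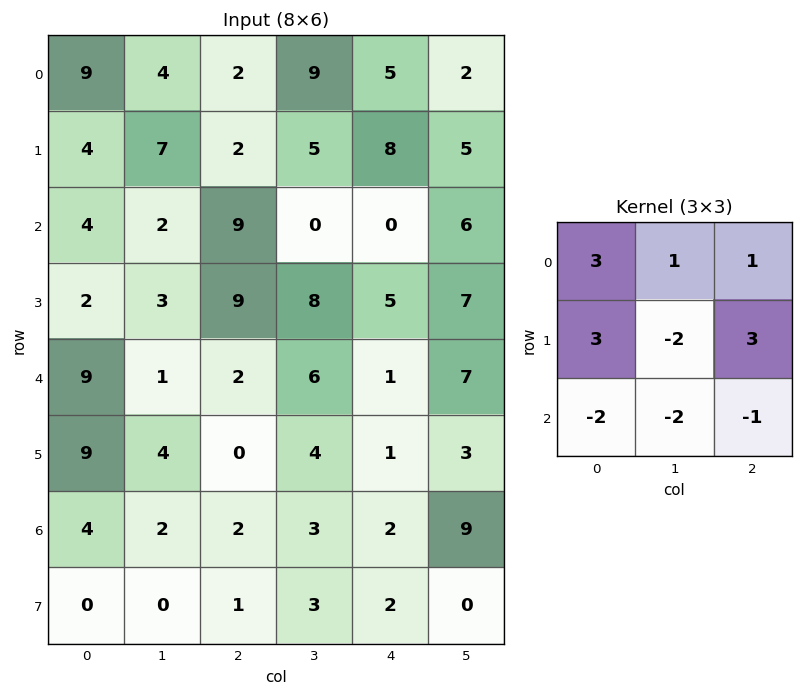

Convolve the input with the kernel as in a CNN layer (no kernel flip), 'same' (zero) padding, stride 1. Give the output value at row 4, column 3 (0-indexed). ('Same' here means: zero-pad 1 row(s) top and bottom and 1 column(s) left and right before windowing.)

The receptive field on the zero-padded input at this output position is [9 8 5 / 2 6 1 / 0 4 1]. Elementwise product with the kernel and sum: 9·3 + 8·1 + 5·1 + 2·3 + 6·-2 + 1·3 + 0·-2 + 4·-2 + 1·-1.

28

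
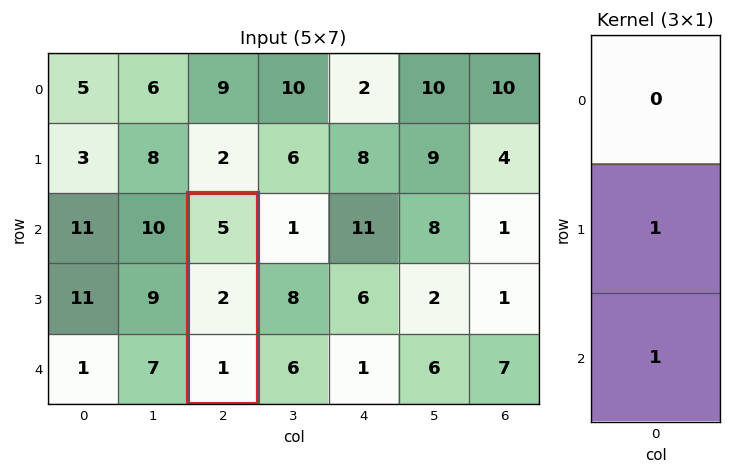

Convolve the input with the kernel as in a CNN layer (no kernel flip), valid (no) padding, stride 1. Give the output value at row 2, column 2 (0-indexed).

3

The receptive field on the input at this output position is [5 / 2 / 1]. Elementwise product with the kernel and sum: 2·1 + 1·1.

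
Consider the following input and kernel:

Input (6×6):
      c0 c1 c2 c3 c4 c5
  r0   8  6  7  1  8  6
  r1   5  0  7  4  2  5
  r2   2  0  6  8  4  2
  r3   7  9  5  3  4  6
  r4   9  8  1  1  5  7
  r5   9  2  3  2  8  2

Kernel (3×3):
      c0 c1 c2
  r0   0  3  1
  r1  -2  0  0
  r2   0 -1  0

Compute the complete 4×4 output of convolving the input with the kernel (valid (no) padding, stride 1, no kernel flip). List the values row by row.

15 16 -11 18
-6 20 -1 -9
-16 7 17 3
12 -1 9 8

Output[0,0]: The receptive field on the input at this output position is [8 6 7 / 5 0 7 / 2 0 6]. Elementwise product with the kernel and sum: 6·3 + 7·1 + 5·-2 + 0·-1.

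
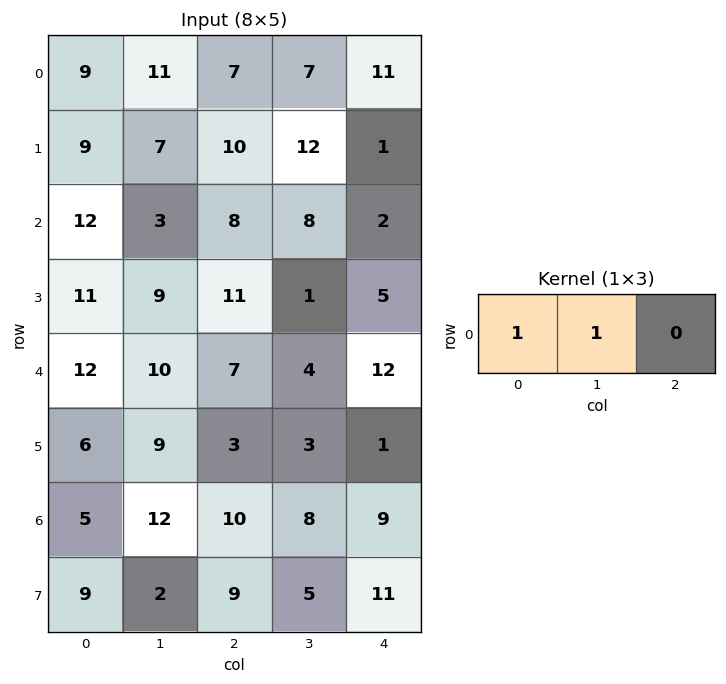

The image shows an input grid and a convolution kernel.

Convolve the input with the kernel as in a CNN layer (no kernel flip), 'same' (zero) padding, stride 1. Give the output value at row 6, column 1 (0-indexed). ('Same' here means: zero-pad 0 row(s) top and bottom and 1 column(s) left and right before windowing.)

17

The receptive field on the zero-padded input at this output position is [5 12 10]. Elementwise product with the kernel and sum: 5·1 + 12·1.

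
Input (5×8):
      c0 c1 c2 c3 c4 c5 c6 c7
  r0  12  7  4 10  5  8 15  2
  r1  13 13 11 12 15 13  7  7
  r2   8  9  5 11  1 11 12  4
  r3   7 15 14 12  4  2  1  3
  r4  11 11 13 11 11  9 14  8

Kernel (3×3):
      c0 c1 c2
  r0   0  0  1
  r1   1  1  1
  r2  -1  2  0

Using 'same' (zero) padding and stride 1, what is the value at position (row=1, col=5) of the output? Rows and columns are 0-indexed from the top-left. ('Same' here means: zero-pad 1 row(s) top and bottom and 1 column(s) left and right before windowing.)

71

The receptive field on the zero-padded input at this output position is [5 8 15 / 15 13 7 / 1 11 12]. Elementwise product with the kernel and sum: 15·1 + 15·1 + 13·1 + 7·1 + 1·-1 + 11·2.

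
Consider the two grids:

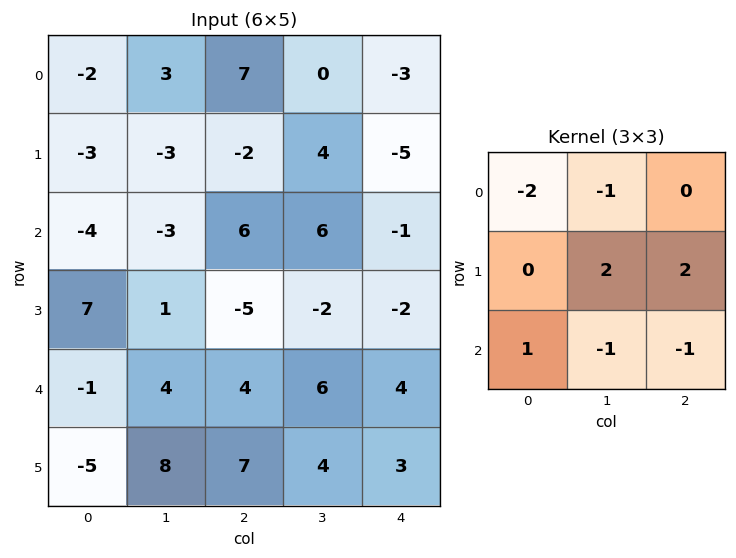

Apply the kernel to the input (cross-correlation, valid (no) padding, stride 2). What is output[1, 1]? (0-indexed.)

The receptive field on the input at this output position is [6 6 -1 / -5 -2 -2 / 4 6 4]. Elementwise product with the kernel and sum: 6·-2 + 6·-1 + -2·2 + -2·2 + 4·1 + 6·-1 + 4·-1.

-32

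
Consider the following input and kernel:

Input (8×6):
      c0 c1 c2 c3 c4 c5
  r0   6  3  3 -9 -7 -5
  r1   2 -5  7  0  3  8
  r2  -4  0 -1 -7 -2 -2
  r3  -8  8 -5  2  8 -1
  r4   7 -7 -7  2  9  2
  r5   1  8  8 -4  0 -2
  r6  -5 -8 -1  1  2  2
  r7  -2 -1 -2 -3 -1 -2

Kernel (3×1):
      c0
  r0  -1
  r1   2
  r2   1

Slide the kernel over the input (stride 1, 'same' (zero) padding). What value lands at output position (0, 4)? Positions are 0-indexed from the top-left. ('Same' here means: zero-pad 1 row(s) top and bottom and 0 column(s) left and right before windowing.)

-11

The receptive field on the zero-padded input at this output position is [0 / -7 / 3]. Elementwise product with the kernel and sum: 0·-1 + -7·2 + 3·1.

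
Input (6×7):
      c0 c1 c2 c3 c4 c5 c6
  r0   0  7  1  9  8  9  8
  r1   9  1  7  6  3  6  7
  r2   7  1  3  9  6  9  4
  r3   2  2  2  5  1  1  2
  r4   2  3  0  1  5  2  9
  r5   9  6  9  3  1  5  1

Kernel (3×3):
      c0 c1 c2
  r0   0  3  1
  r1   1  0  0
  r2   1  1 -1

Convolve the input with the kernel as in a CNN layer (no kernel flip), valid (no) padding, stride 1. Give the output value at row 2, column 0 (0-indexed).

The receptive field on the input at this output position is [7 1 3 / 2 2 2 / 2 3 0]. Elementwise product with the kernel and sum: 1·3 + 3·1 + 2·1 + 2·1 + 3·1 + 0·-1.

13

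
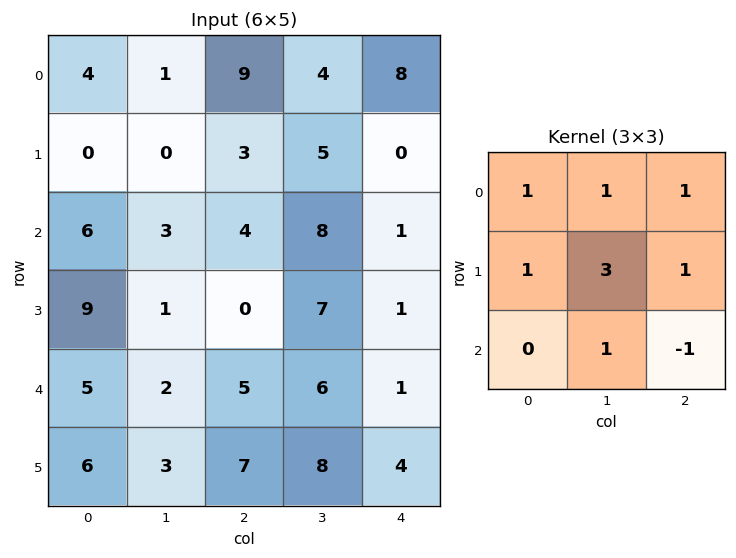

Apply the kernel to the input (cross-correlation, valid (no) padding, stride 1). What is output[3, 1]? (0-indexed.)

The receptive field on the input at this output position is [1 0 7 / 2 5 6 / 3 7 8]. Elementwise product with the kernel and sum: 1·1 + 0·1 + 7·1 + 2·1 + 5·3 + 6·1 + 7·1 + 8·-1.

30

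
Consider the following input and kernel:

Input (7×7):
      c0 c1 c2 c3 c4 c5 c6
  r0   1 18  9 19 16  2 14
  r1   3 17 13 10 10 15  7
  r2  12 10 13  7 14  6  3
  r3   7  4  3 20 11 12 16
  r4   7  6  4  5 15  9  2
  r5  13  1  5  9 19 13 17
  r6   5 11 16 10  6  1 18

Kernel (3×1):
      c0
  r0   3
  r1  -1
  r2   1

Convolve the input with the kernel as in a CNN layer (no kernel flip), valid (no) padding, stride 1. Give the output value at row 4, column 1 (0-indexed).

The receptive field on the input at this output position is [6 / 1 / 11]. Elementwise product with the kernel and sum: 6·3 + 1·-1 + 11·1.

28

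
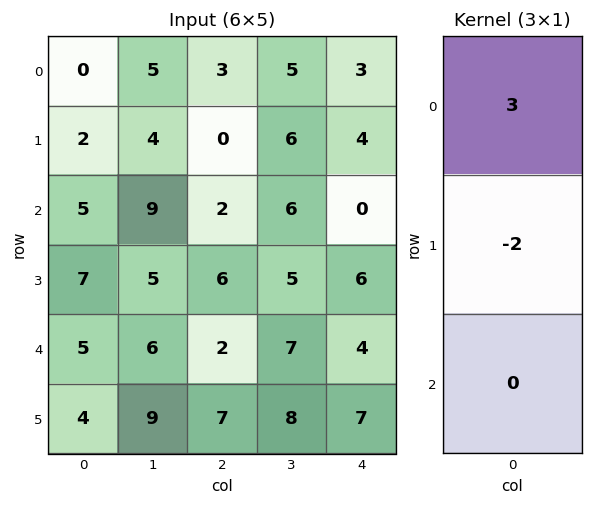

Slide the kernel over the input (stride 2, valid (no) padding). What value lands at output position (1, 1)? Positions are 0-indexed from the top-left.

The receptive field on the input at this output position is [2 / 6 / 2]. Elementwise product with the kernel and sum: 2·3 + 6·-2.

-6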